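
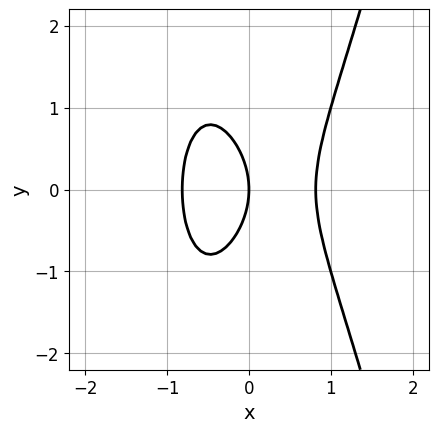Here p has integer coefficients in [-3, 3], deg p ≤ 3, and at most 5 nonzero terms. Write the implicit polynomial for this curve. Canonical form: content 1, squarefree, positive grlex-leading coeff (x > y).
3*x^3 - y^2 - 2*x

First, degree: the shape is more complex than any degree-2 curve, so deg p = 3.
Then, symmetries: the y ↦ −y reflection is a symmetry, so y appears only in even powers.
Next, checking where it meets the axes: it meets the y-axis at y = 0 (among the integer gridlines); it crosses the x-axis at the gridline x = 0.
Finally, together with the visible shape, these determine p as stated.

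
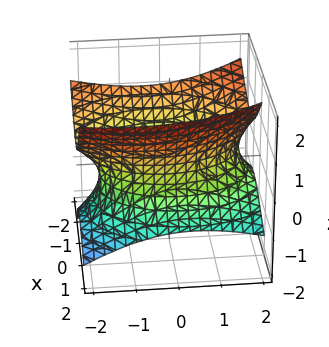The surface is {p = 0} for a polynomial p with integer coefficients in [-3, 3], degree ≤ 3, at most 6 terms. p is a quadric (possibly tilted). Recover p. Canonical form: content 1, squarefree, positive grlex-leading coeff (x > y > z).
(a) The degree is 2 — no degree-1 surface has this shape.
(b) Checking where it meets the axes: the surface avoids every integer z-axis point in the box.
(c) Matching integer coefficients to the picture gives p.

2*x^2 + 2*x*z + y^2 + y*z - 3*z^2 - 3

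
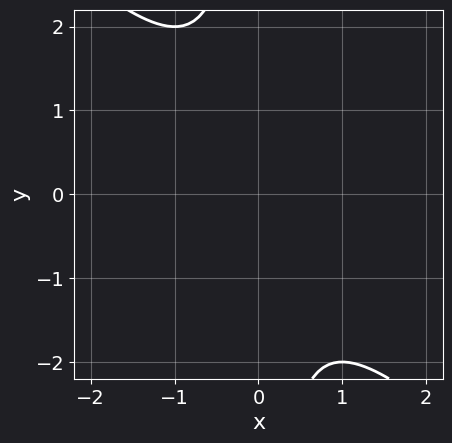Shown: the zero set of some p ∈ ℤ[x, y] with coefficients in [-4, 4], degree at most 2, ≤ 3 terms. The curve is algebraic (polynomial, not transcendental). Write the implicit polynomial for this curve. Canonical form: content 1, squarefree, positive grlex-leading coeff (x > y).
x^2 + x*y + 1

(a) deg p = 2. No degree-1 curve has this shape.
(b) From the visible intercepts: it misses every integer gridline on the x-axis; it misses every integer gridline on the y-axis.
(c) Fitting integer coefficients to these (and the overall shape) gives p.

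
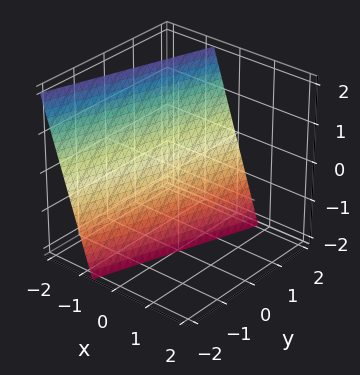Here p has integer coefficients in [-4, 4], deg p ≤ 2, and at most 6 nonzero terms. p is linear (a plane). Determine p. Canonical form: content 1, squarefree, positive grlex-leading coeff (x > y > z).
First, degree: every cross-section is a straight line — this is a plane, so deg p = 1.
Next, against the integer gridlines: it meets the y-axis at y = 2 (among the integer gridlines); it meets the z-axis at z = -2 (among the integer gridlines).
Finally, these observations pin down the coefficients.

3*x - y + z + 2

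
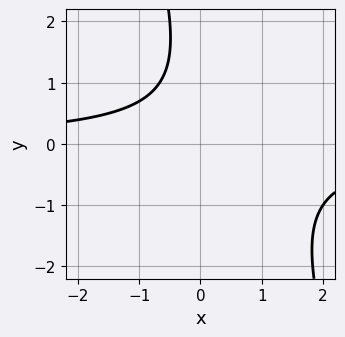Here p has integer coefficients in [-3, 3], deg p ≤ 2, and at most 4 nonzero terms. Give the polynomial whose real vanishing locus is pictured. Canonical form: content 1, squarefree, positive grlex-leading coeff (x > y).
3*x*y + y^2 - 2*y + 3

(a) deg p = 2. The shape is more complex than any degree-1 curve.
(b) From the visible intercepts: the curve avoids every integer x-axis point in the box; no y-intercept at any integer in the box.
(c) Fitting integer coefficients to these (and the overall shape) gives p.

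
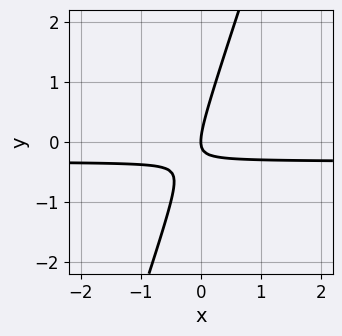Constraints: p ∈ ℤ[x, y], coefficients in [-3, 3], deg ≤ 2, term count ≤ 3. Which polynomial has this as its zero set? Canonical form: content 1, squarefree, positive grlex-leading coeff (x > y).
(a) Degree: the shape is more complex than any degree-1 curve, so deg p = 2.
(b) Against the integer gridlines: it crosses the x-axis at the gridline x = 0; it meets the y-axis at y = 0 (among the integer gridlines).
(c) Solving for integer coefficients yields p as stated.

3*x*y - y^2 + x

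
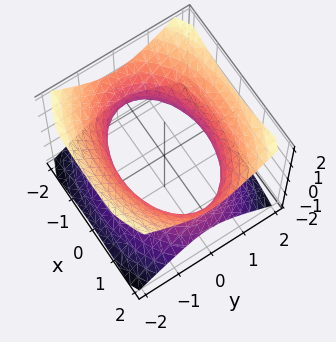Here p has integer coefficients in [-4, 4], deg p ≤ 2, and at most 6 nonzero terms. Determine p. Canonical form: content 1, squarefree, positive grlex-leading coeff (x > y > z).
(a) The degree is 2 — an hourglass — one-sheet hyperboloid; a quadric.
(b) Symmetries: the y ↦ −y reflection is a symmetry, so y appears only in even powers; it's symmetric under z → −z, forcing even powers of z; it's symmetric under x → −x, forcing even powers of x.
(c) Observable constraints: the surface avoids every integer z-axis point in the box.
(d) Putting this together gives p.

x^2 + 2*y^2 - 2*z^2 - 3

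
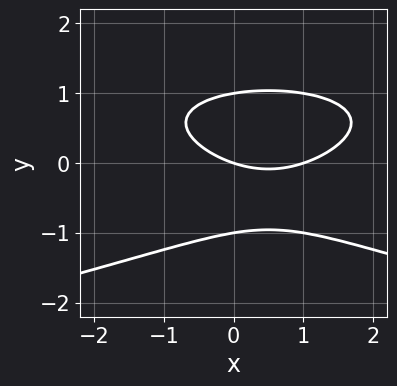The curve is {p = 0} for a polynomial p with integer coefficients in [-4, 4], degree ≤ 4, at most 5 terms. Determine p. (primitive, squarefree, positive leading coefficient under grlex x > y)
3*y^3 + x^2 - x - 3*y

1. deg p = 3.
2. From the visible intercepts: among the integer gridlines, it crosses the y-axis at y ∈ {-1, 0, 1}; among the integer gridlines, it crosses the x-axis at x ∈ {0, 1}.
3. The integer polynomial consistent with all of this is the stated p.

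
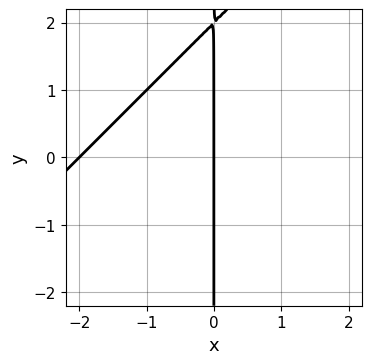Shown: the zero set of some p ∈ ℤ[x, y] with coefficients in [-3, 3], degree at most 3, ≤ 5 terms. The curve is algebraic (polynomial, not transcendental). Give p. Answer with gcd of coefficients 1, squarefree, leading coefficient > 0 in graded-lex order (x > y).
x^2 - x*y + 2*x

(a) The degree is 2 — a generic line meets the curve in up to 2 points.
(b) Checking where it meets the axes: the visible y-axis segment lies entirely on the curve; the x-axis gridline crossings are at x ∈ {-2, 0}.
(c) Together with the visible shape, these determine p as stated.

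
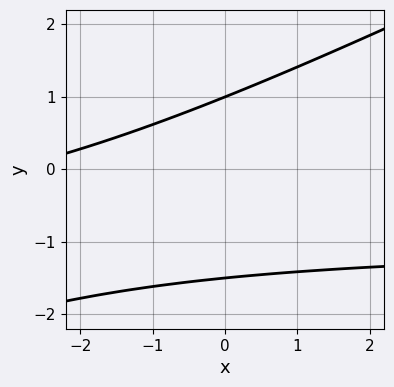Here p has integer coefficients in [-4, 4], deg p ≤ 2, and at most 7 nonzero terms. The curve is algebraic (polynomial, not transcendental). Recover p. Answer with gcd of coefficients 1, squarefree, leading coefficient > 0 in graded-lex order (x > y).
First, degree: a generic line meets the curve in up to 2 points, so deg p = 2.
Then, reading off the gridlines: one y-axis crossing is at y = 1; no x-intercept at any integer in the box.
Finally, fitting integer coefficients to these (and the overall shape) gives p.

x*y - 2*y^2 + x - y + 3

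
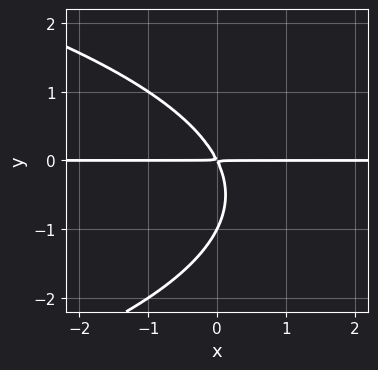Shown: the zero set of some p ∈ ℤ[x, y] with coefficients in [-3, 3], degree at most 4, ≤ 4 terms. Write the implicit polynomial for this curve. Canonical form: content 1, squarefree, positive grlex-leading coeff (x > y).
y^3 + 2*x*y + y^2

First, deg p = 3. No degree-2 curve has this shape.
Next, from the visible intercepts: the visible x-axis segment lies entirely on the curve; it meets the y-axis at y = -1 (among the integer gridlines).
Finally, putting this together gives p.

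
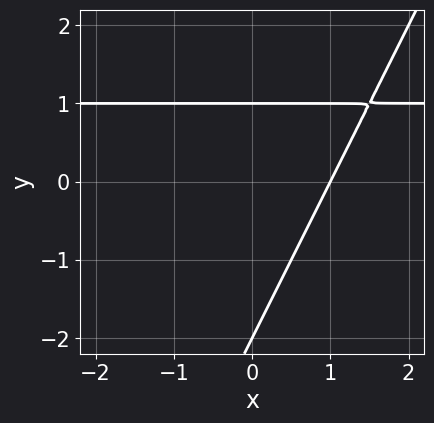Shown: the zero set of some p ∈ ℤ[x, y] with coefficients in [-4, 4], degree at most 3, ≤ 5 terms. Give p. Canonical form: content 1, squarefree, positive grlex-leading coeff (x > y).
2*x*y - y^2 - 2*x - y + 2

(a) The degree is 2 — the shape is more complex than any degree-1 curve.
(b) Observable constraints: the y-axis gridline crossings are at y ∈ {-2, 1}; one x-axis crossing is at x = 1.
(c) These observations pin down the coefficients.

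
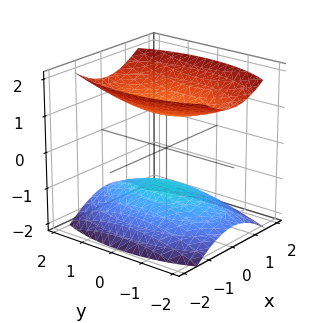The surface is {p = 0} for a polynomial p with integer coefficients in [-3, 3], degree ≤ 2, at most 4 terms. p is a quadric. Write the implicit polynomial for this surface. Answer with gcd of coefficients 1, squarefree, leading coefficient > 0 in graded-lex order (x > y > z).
1. The picture has 2 separate pieces. Treating them together as one polynomial.
2. deg p = 2. Two separate bowl-shaped sheets opening away from each other; a quadric.
3. Symmetries: mirror symmetry y ↦ −y ⇒ only even powers of y; the x ↦ −x reflection is a symmetry, so x appears only in even powers; mirror symmetry z ↦ −z ⇒ only even powers of z.
4. From the visible intercepts: it misses every integer gridline on the x-axis; the z-axis gridline crossings are at z ∈ {-1, 1}; the surface avoids every integer y-axis point in the box.
5. Fitting integer coefficients to these (and the overall shape) gives p.

3*x^2 + y^2 - 3*z^2 + 3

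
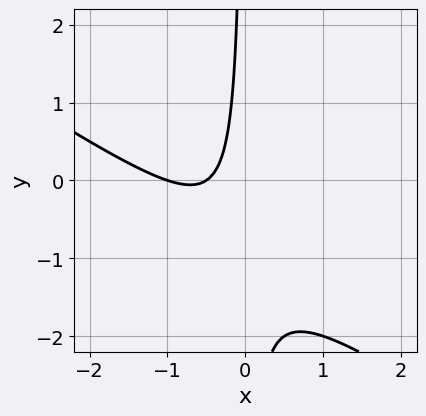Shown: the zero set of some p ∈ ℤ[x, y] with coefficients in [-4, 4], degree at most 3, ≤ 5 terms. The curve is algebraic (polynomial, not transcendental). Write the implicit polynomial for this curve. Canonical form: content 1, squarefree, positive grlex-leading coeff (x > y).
2*x^2 + 3*x*y + 3*x + 1

(a) The degree is 2 — no degree-1 curve has this shape.
(b) Observable constraints: no y-intercept at any integer in the box; it meets the x-axis at x = -1 (among the integer gridlines).
(c) The integer polynomial consistent with all of this is the stated p.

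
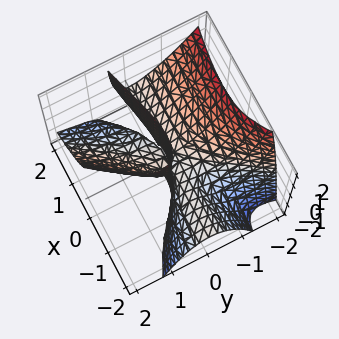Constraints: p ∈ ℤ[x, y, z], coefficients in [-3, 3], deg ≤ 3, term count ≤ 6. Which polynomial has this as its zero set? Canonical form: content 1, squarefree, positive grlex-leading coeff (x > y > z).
deg p = 3. The shape is more complex than any degree-2 surface.
Against the integer gridlines: the visible z-axis segment lies entirely on the surface; one y-axis crossing is at y = 0; the visible x-axis segment lies entirely on the surface.
Putting this together gives p.

x^2*z - 3*x*y^2 - 2*x*y*z + 2*y^3 - 3*y*z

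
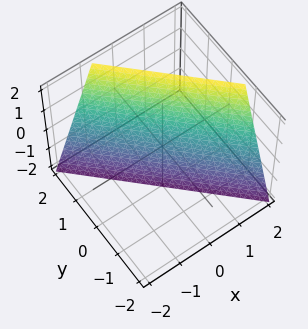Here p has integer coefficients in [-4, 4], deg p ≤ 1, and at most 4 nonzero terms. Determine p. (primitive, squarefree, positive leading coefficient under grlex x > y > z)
1. Degree: every cross-section is a straight line — this is a plane, so deg p = 1.
2. Checking where it meets the axes: one z-axis crossing is at z = -2.
3. Matching integer coefficients to the picture gives p.

3*x + 3*y - z - 2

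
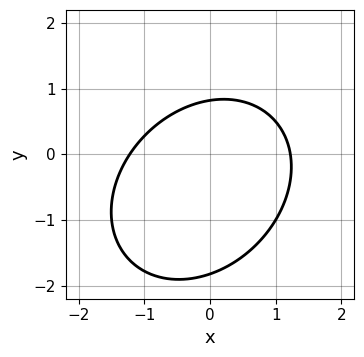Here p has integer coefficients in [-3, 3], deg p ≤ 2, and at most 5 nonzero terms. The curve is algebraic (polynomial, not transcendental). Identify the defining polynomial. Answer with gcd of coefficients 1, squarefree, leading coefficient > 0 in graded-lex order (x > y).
1. deg p = 2. A generic line meets the curve in up to 2 points.
2. Solving for integer coefficients yields p as stated.

2*x^2 - x*y + 2*y^2 + 2*y - 3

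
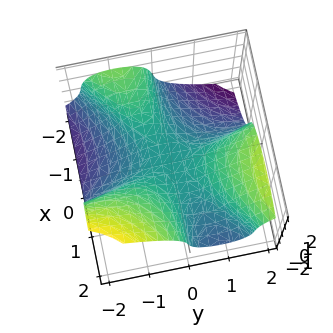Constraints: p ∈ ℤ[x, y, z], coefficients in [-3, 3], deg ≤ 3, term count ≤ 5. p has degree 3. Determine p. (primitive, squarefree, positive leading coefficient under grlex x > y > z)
deg p = 3. A generic line meets the surface in up to 3 points.
Checking where it meets the axes: it meets the z-axis at z = 0 (among the integer gridlines); it crosses the y-axis at the gridline y = 0; the visible x-axis segment lies entirely on the surface.
These observations pin down the coefficients.

3*x^2*y - 3*x*y^2 - y^3 + 3*z^3 + 2*z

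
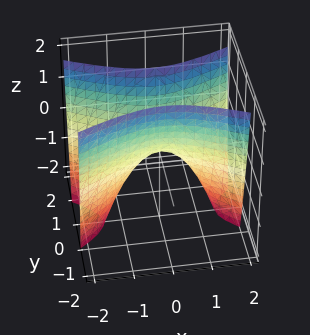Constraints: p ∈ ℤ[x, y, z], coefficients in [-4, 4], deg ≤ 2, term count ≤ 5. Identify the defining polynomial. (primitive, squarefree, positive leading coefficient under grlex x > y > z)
(a) deg p = 2. A saddle surface; a quadric.
(b) Symmetries: mirror symmetry y ↦ −y ⇒ only even powers of y; the x ↦ −x reflection is a symmetry, so x appears only in even powers.
(c) Observable constraints: it meets the y-axis at y = 0 (among the integer gridlines); it meets the x-axis at x = 0 (among the integer gridlines); one z-axis crossing is at z = 0.
(d) These observations pin down the coefficients.

x^2 - 3*y^2 + z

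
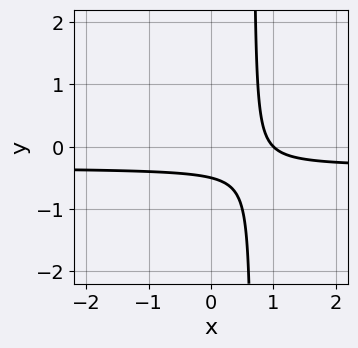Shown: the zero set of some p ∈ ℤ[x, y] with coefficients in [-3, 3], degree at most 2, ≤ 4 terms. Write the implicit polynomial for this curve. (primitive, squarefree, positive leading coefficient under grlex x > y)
3*x*y + x - 2*y - 1

1. The degree is 2 — the shape is more complex than any degree-1 curve.
2. From the visible intercepts: it meets the x-axis at x = 1 (among the integer gridlines).
3. The integer polynomial consistent with all of this is the stated p.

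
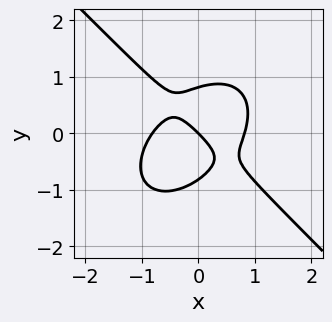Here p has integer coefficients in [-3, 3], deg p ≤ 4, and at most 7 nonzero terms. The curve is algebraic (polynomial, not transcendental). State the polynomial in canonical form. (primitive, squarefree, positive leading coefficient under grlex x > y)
(a) The degree is 3 — no degree-2 curve has this shape.
(b) Against the integer gridlines: it meets the y-axis at y = 0 (among the integer gridlines); it crosses the x-axis at the gridline x = 0.
(c) Matching integer coefficients to the picture gives p.

3*x^3 + 3*y^3 + x*y - 2*x - 2*y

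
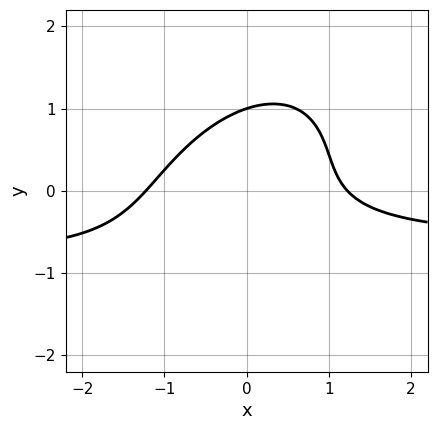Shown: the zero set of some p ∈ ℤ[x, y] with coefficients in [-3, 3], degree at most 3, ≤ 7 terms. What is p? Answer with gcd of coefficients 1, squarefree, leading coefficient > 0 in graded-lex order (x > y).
3*x^2*y - 3*x*y^2 + 3*y^3 + 2*x^2 - 3

1. deg p = 3.
2. Reading off the gridlines: one y-axis crossing is at y = 1.
3. These observations pin down the coefficients.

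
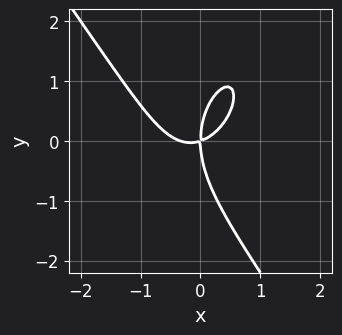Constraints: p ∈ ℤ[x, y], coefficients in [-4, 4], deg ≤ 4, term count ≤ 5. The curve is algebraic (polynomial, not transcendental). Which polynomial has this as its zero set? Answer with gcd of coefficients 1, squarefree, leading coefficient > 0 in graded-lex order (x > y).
3*x^3 + y^3 + x^2 - 3*x*y

(a) Degree: a generic line meets the curve in up to 3 points, so deg p = 3.
(b) From the axis intercepts and sections: one x-axis crossing is at x = 0; it meets the y-axis at y = 0 (among the integer gridlines).
(c) Fitting integer coefficients to these (and the overall shape) gives p.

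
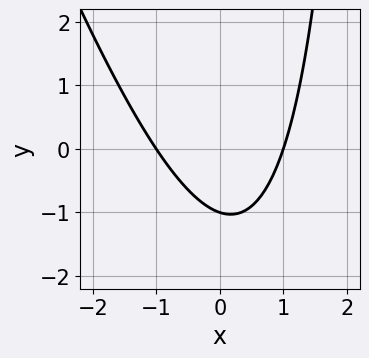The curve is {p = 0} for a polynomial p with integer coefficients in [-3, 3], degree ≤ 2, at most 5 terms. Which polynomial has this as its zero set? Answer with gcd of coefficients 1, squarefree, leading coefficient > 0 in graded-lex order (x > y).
First, degree: a generic line meets the curve in up to 2 points, so deg p = 2.
Then, observable constraints: one y-axis crossing is at y = -1; the x-axis gridline crossings are at x ∈ {-1, 1}.
Finally, together with the visible shape, these determine p as stated.

3*x^2 + x*y - 3*y - 3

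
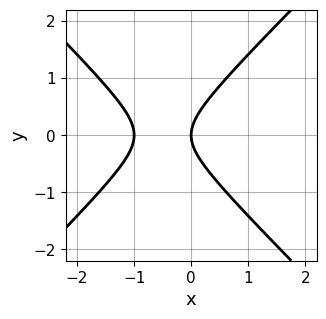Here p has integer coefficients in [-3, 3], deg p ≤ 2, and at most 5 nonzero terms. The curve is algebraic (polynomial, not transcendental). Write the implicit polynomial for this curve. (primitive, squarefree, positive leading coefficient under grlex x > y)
x^2 - y^2 + x

Degree: a generic line meets the curve in up to 2 points, so deg p = 2.
Symmetries: the y ↦ −y reflection is a symmetry, so y appears only in even powers.
Observable constraints: one y-axis crossing is at y = 0; the x-axis gridline crossings are at x ∈ {-1, 0}.
Fitting integer coefficients to these (and the overall shape) gives p.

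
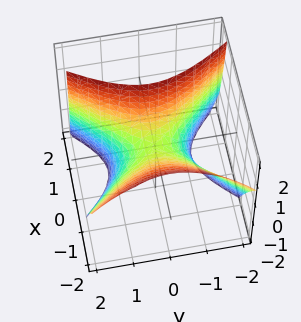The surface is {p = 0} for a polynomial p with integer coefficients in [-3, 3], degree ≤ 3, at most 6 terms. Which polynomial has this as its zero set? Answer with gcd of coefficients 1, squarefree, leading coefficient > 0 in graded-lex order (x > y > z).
3*x^2 + 2*x*z - 2*y^2 - 2*z

Degree: a generic line meets the surface in up to 2 points, so deg p = 2.
From the visible intercepts: it crosses the z-axis at the gridline z = 0; one y-axis crossing is at y = 0; it meets the x-axis at x = 0 (among the integer gridlines).
Assembling these constraints gives the stated polynomial.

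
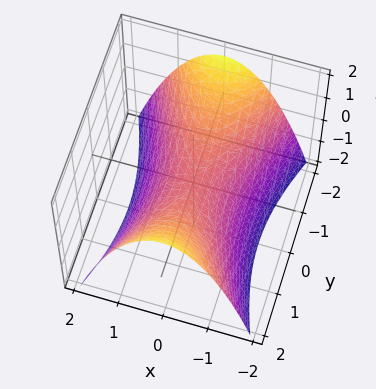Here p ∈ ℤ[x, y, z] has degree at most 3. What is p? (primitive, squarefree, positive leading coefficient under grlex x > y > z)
3*x^2 - y^2 + 3*z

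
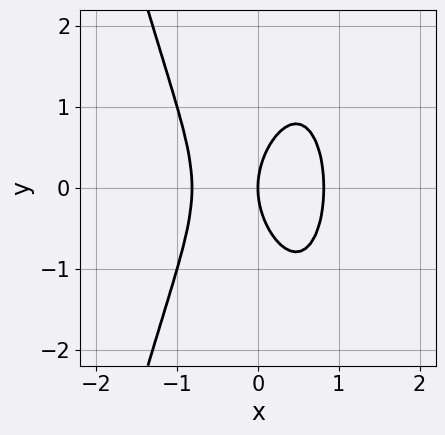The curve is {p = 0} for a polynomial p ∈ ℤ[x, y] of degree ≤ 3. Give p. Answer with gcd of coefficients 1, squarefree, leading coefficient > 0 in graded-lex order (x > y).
3*x^3 + y^2 - 2*x

(a) deg p = 3. The shape is more complex than any degree-2 curve.
(b) Symmetries: mirror symmetry y ↦ −y ⇒ only even powers of y.
(c) From the axis intercepts and sections: one x-axis crossing is at x = 0; it meets the y-axis at y = 0 (among the integer gridlines).
(d) The integer polynomial consistent with all of this is the stated p.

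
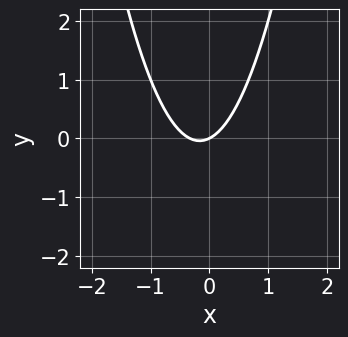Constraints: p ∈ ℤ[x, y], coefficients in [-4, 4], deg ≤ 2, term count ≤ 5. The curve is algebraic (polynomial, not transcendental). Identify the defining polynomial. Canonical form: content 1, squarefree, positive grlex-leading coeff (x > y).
3*x^2 + x - 2*y

(a) deg p = 2. No degree-1 curve has this shape.
(b) From the axis intercepts and sections: one x-axis crossing is at x = 0; one y-axis crossing is at y = 0.
(c) Solving for integer coefficients yields p as stated.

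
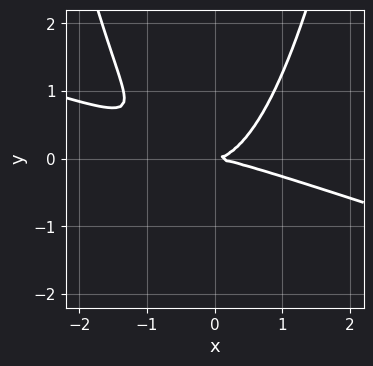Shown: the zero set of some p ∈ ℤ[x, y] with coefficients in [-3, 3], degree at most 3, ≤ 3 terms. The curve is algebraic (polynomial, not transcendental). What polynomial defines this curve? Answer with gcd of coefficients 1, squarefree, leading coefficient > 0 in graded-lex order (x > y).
x^3 + 3*x^2*y - 3*y^2

Degree: a generic line meets the curve in up to 3 points, so deg p = 3.
From the axis intercepts and sections: it meets the y-axis at y = 0 (among the integer gridlines); it meets the x-axis at x = 0 (among the integer gridlines).
Together with the visible shape, these determine p as stated.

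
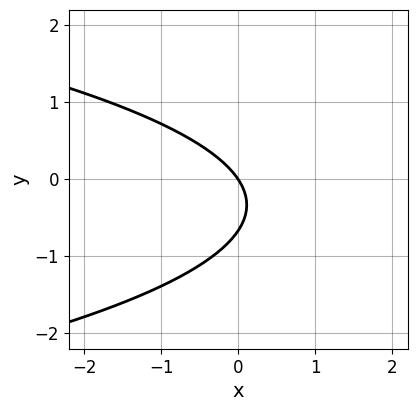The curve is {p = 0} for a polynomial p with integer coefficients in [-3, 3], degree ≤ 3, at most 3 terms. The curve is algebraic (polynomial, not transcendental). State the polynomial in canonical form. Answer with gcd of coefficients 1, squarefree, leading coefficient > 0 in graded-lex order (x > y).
3*y^2 + 3*x + 2*y

1. Degree: no degree-1 curve has this shape, so deg p = 2.
2. Against the integer gridlines: it crosses the y-axis at the gridline y = 0; it meets the x-axis at x = 0 (among the integer gridlines).
3. Putting this together gives p.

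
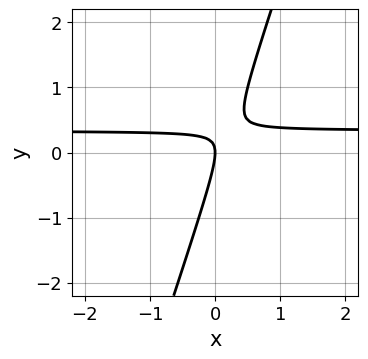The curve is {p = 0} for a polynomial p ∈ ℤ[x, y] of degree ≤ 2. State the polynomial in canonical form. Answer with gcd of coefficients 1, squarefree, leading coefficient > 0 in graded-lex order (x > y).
3*x*y - y^2 - x

First, degree: the shape is more complex than any degree-1 curve, so deg p = 2.
Next, from the axis intercepts and sections: one y-axis crossing is at y = 0; one x-axis crossing is at x = 0.
Finally, fitting integer coefficients to these (and the overall shape) gives p.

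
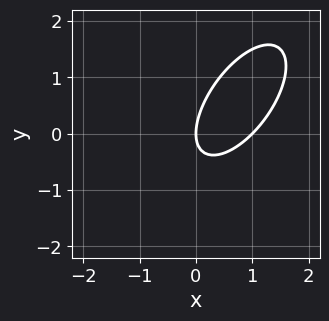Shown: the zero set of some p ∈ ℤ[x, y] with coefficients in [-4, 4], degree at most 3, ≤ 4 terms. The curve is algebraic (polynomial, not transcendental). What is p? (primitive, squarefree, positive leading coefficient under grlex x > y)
(a) Degree: a generic line meets the curve in up to 2 points, so deg p = 2.
(b) Checking where it meets the axes: among the integer gridlines, it crosses the x-axis at x ∈ {0, 1}; it crosses the y-axis at the gridline y = 0.
(c) Together with the visible shape, these determine p as stated.

3*x^2 - 3*x*y + 2*y^2 - 3*x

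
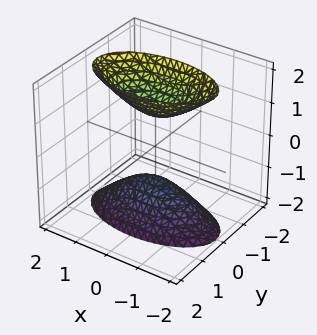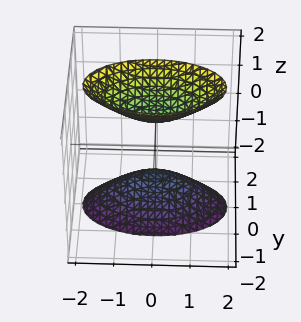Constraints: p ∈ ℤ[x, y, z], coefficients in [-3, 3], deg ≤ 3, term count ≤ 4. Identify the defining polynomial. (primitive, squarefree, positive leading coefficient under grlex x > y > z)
x^2 + 3*y^2 - z^2 + 1

I count 2 distinct pieces. They look like related sheets of one shape, so recover p as a whole.
deg p = 2. Two sheets facing apart; a quadric.
Symmetries: mirror symmetry x ↦ −x ⇒ only even powers of x; it's symmetric under y → −y, forcing even powers of y; it's symmetric under z → −z, forcing even powers of z.
From the axis intercepts and sections: no x-intercept at any integer in the box; it misses every integer gridline on the y-axis; the z-axis gridline crossings are at z ∈ {-1, 1}.
Assembling these constraints gives the stated polynomial.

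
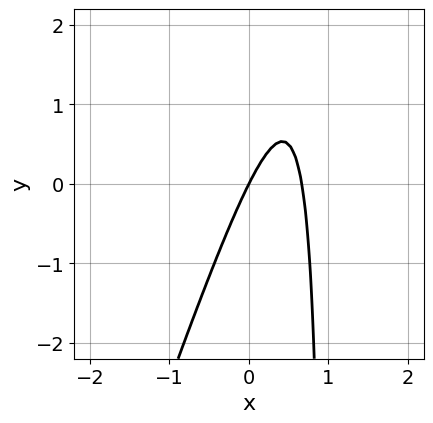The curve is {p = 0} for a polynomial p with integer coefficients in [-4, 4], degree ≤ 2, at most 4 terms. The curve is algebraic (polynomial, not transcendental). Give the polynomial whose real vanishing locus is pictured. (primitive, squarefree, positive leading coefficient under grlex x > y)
3*x^2 - x*y - 2*x + y

deg p = 2.
Against the integer gridlines: it crosses the y-axis at the gridline y = 0; it crosses the x-axis at the gridline x = 0.
These observations pin down the coefficients.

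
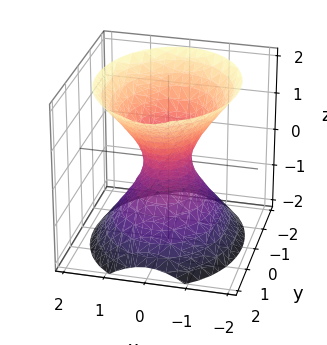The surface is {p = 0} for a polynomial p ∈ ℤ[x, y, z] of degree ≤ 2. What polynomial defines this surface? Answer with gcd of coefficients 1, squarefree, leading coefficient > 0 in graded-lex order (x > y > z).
First, deg p = 2. One connected sheet with a waist; a quadric.
Next, symmetries: mirror symmetry z ↦ −z ⇒ only even powers of z; it's symmetric under x → −x, forcing even powers of x; mirror symmetry y ↦ −y ⇒ only even powers of y.
Next, checking where it meets the axes: no z-intercept at any integer in the box.
Finally, together with the visible shape, these determine p as stated.

3*x^2 + 2*y^2 - 2*z^2 - 1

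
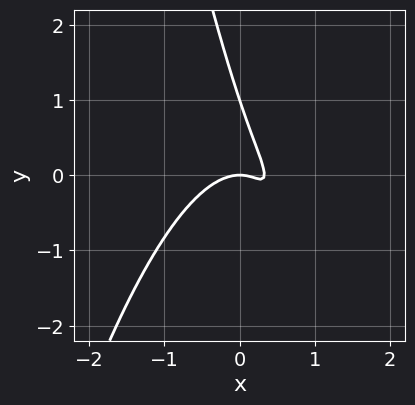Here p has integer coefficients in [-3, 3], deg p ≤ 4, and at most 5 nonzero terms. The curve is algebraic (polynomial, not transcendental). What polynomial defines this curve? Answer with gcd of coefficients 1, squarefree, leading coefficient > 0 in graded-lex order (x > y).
1. The degree is 3 — the shape is more complex than any degree-2 curve.
2. Reading off the gridlines: it crosses the x-axis at the gridline x = 0; the y-axis gridline crossings are at y ∈ {0, 1}.
3. Putting this together gives p.

3*x^3 - x^2 + 3*x*y + y^2 - y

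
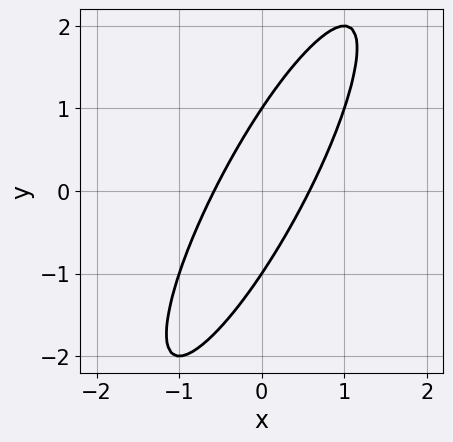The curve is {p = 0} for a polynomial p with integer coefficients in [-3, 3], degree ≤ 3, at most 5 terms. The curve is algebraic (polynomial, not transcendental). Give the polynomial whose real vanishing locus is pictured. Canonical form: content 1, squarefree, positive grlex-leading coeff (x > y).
First, the degree is 2 — no degree-1 curve has this shape.
Next, against the integer gridlines: among the integer gridlines, it crosses the y-axis at y ∈ {-1, 1}.
Finally, matching integer coefficients to the picture gives p.

3*x^2 - 3*x*y + y^2 - 1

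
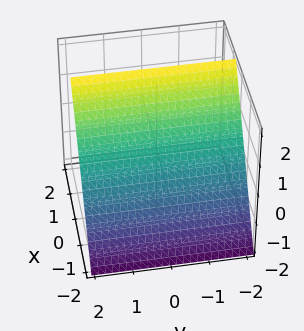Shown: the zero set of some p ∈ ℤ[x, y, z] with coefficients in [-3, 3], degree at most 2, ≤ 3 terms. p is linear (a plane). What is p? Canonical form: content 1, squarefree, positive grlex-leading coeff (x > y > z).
3*x - 2*z + 2

1. deg p = 1. The surface is flat (a plane).
2. From the visible intercepts: no y-intercept at any integer in the box; it meets the z-axis at z = 1 (among the integer gridlines).
3. Assembling these constraints gives the stated polynomial.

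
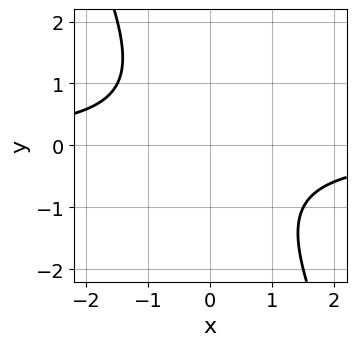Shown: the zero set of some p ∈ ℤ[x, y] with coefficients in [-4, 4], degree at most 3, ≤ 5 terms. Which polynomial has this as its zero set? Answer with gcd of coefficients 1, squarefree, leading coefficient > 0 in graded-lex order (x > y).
First, the degree is 2 — a generic line meets the curve in up to 2 points.
Then, observable constraints: no y-intercept at any integer in the box; the curve avoids every integer x-axis point in the box.
Finally, assembling these constraints gives the stated polynomial.

2*x*y + y^2 + 2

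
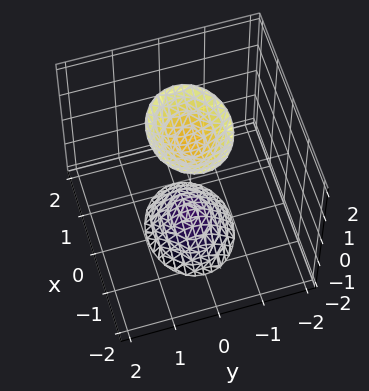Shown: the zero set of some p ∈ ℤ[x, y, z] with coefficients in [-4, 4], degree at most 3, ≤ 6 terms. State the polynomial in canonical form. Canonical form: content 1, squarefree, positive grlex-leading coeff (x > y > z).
2*x^2 + 3*y^2 - z^2 + 2

First, I count 2 distinct pieces. Treating them together as one polynomial.
Then, degree: two separate bowl-shaped sheets opening away from each other; a quadric, so deg p = 2.
Next, symmetries: the x ↦ −x reflection is a symmetry, so x appears only in even powers; it's symmetric under y → −y, forcing even powers of y; mirror symmetry z ↦ −z ⇒ only even powers of z.
Next, reading off the gridlines: it misses every integer gridline on the x-axis; the surface avoids every integer y-axis point in the box.
Finally, the integer polynomial consistent with all of this is the stated p.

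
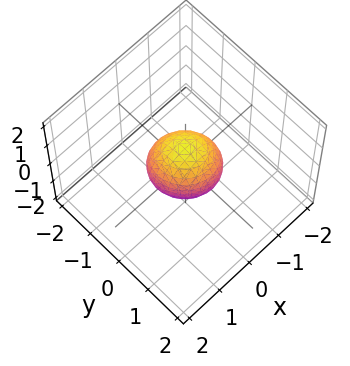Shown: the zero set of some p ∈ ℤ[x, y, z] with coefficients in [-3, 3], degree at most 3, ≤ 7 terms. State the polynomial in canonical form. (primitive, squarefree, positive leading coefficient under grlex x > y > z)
1. The degree is 2 — no degree-1 surface has this shape.
2. Reading off the gridlines: the z-axis gridline crossings are at z ∈ {-1, 1}.
3. These observations pin down the coefficients.

3*x^2 + x*y + 3*y^2 + 2*z^2 - 2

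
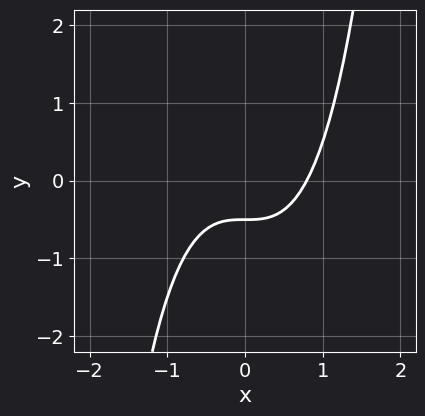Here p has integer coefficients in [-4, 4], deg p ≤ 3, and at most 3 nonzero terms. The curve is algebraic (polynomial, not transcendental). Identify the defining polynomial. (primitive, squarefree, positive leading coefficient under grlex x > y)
2*x^3 - 2*y - 1

deg p = 3. No degree-2 curve has this shape.
Putting this together gives p.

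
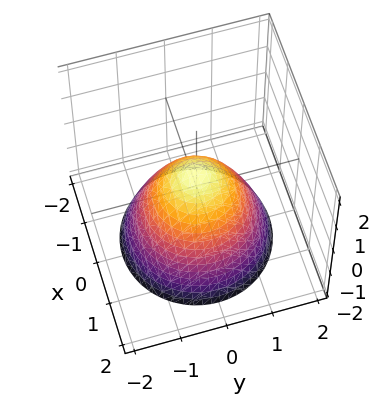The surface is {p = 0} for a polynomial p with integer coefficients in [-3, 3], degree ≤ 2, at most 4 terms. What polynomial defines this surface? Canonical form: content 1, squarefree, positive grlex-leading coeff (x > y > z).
2*x^2 + 2*y^2 + 2*z - 1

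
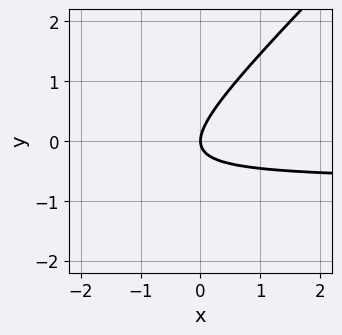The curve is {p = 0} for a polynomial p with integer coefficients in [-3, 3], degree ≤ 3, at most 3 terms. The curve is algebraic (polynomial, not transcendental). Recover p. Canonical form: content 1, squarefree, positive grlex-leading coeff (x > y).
3*x*y - 3*y^2 + 2*x

The degree is 2 — a generic line meets the curve in up to 2 points.
From the axis intercepts and sections: one y-axis crossing is at y = 0; it crosses the x-axis at the gridline x = 0.
These observations pin down the coefficients.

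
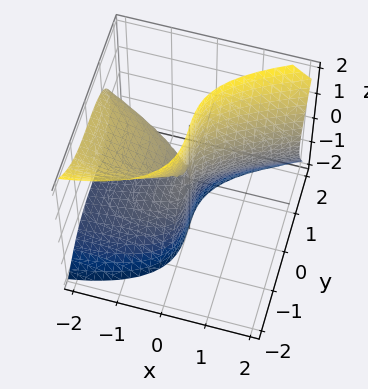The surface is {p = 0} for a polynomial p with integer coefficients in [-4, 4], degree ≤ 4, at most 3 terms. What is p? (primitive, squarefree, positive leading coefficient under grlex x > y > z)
First, deg p = 3. No degree-2 surface has this shape.
Then, reading off the gridlines: the visible z-axis segment lies entirely on the surface; one x-axis crossing is at x = 0; it meets the y-axis at y = 0 (among the integer gridlines).
Finally, the integer polynomial consistent with all of this is the stated p.

3*x*z^2 - 3*y^3 + 2*x^2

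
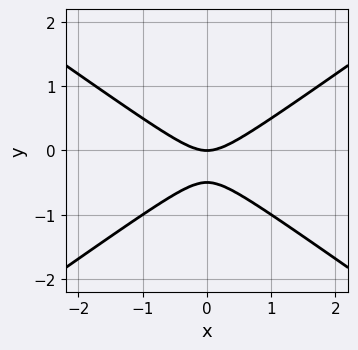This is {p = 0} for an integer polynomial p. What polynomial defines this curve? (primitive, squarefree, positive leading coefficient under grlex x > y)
x^2 - 2*y^2 - y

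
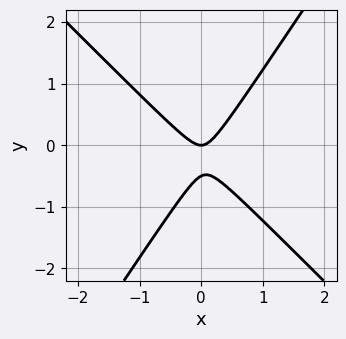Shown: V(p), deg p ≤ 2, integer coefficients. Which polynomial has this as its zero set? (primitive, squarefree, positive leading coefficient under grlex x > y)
3*x^2 + x*y - 2*y^2 - y

The degree is 2 — the shape is more complex than any degree-1 curve.
From the axis intercepts and sections: it crosses the y-axis at the gridline y = 0; it crosses the x-axis at the gridline x = 0.
The integer polynomial consistent with all of this is the stated p.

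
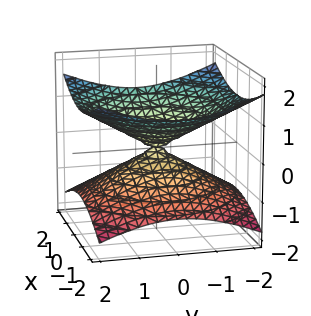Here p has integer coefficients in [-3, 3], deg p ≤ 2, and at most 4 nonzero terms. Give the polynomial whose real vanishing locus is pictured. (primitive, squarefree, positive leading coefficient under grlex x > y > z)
(a) The degree is 2 — a double cone through the origin; a quadric.
(b) Symmetries: mirror symmetry z ↦ −z ⇒ only even powers of z; rotational symmetry about the z-axis ⇒ p depends on x, y only through x² + y².
(c) From the axis intercepts and sections: it meets the y-axis at y = 0 (among the integer gridlines); a circular section at z = -1 has radius between 1 and 2.
(d) Assembling these constraints gives the stated polynomial.

x^2 + y^2 - 3*z^2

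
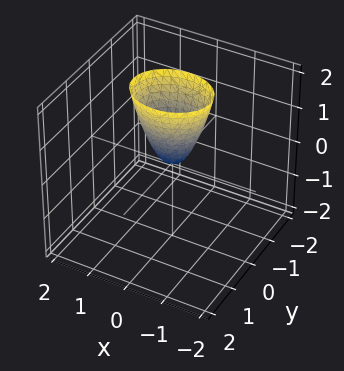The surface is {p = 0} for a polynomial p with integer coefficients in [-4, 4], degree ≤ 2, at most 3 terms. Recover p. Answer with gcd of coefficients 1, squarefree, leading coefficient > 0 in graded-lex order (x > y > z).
2*x^2 + 3*y^2 - z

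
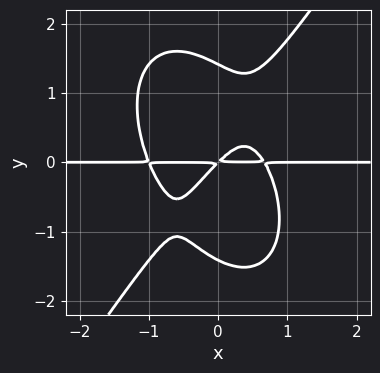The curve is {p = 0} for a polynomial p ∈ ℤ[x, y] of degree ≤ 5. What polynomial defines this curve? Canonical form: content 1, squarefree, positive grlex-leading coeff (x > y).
3*x^3*y - y^4 + x^2*y - 2*x*y + 2*y^2

(a) Degree: no degree-3 curve has this shape, so deg p = 4.
(b) Against the integer gridlines: every point of the x-axis in the box is on the curve.
(c) These observations pin down the coefficients.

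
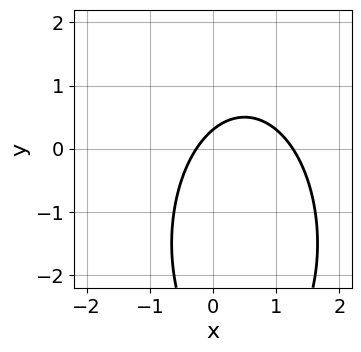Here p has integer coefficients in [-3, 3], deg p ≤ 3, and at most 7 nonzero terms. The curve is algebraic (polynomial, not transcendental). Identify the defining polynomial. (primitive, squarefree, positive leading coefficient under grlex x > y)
3*x^2 + y^2 - 3*x + 3*y - 1

deg p = 2.
The integer polynomial consistent with all of this is the stated p.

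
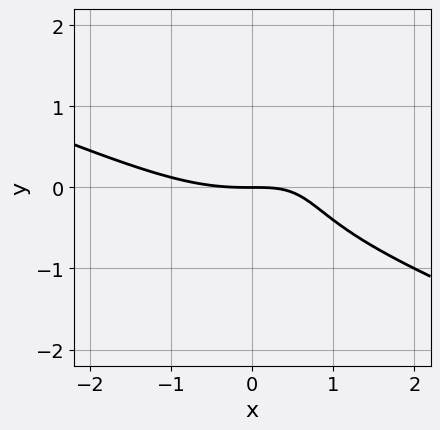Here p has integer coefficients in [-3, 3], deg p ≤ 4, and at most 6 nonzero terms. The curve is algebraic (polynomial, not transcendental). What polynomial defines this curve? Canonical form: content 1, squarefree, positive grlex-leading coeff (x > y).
x^3 + 2*x^2*y + 3*y^3 - 3*x*y + 3*y

First, the degree is 3 — the shape is more complex than any degree-2 curve.
Then, against the integer gridlines: one y-axis crossing is at y = 0; one x-axis crossing is at x = 0.
Finally, the integer polynomial consistent with all of this is the stated p.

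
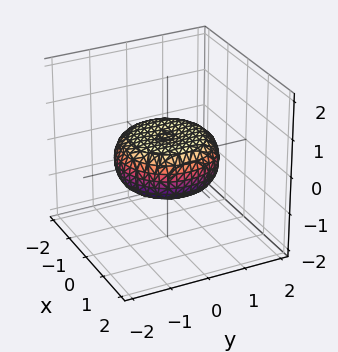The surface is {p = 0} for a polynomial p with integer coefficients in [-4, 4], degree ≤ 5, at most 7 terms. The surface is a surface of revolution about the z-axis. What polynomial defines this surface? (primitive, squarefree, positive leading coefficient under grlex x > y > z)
Degree: no degree-3 surface has this shape, so deg p = 4.
Symmetries: every cross-section ⟂ z is a circle, so x, y appear only via x² + y².
From the visible intercepts: a circular section at z = 0 has radius between 1 and 2.
Fitting integer coefficients to these (and the overall shape) gives p.

x^4 + 2*x^2*y^2 + y^4 - x^2 - y^2 + 3*z^2 - 1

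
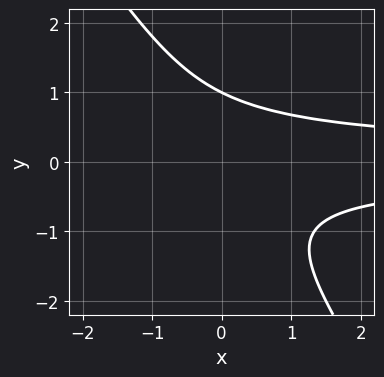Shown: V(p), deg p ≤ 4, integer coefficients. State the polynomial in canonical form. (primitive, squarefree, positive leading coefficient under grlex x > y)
3*x*y^2 + 2*y^3 - 2

First, deg p = 3. The shape is more complex than any degree-2 curve.
Next, reading off the gridlines: it crosses the y-axis at the gridline y = 1; it misses every integer gridline on the x-axis.
Finally, together with the visible shape, these determine p as stated.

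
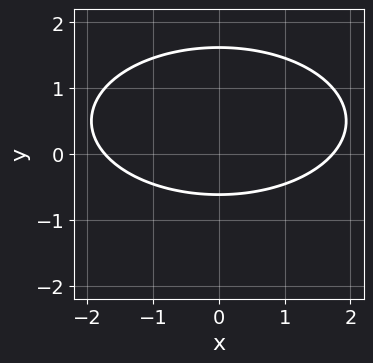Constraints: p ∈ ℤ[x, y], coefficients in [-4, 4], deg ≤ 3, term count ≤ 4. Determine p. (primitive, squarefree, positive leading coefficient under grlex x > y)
x^2 + 3*y^2 - 3*y - 3

(a) The degree is 2 — a generic line meets the curve in up to 2 points.
(b) Symmetries: the x ↦ −x reflection is a symmetry, so x appears only in even powers.
(c) The integer polynomial consistent with all of this is the stated p.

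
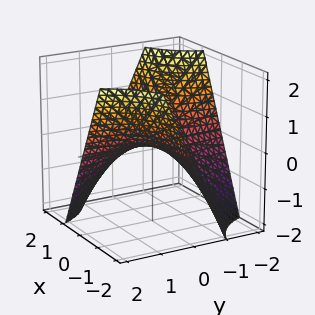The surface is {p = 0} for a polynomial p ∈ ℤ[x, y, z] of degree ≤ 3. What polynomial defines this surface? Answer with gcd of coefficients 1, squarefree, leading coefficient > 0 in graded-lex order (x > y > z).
1. Degree: a hyperbolic paraboloid; a quadric, so deg p = 2.
2. Checking where it meets the axes: the visible y-axis segment lies entirely on the surface; every point of the x-axis in the box is on the surface; it meets the z-axis at z = 0 (among the integer gridlines).
3. The integer polynomial consistent with all of this is the stated p.

x*y + z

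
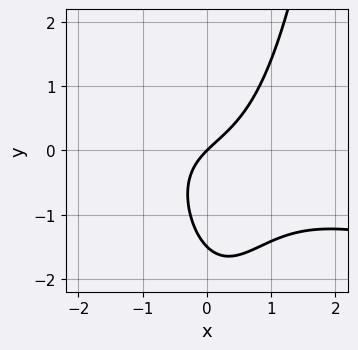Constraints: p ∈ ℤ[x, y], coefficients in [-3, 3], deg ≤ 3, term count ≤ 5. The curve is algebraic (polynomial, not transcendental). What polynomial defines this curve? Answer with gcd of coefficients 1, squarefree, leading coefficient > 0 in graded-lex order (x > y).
The degree is 3 — a generic line meets the curve in up to 3 points.
Against the integer gridlines: one x-axis crossing is at x = 0; it crosses the y-axis at the gridline y = 0.
Together with the visible shape, these determine p as stated.

x^3 + 3*x^2*y - 2*y^2 + 3*x - 3*y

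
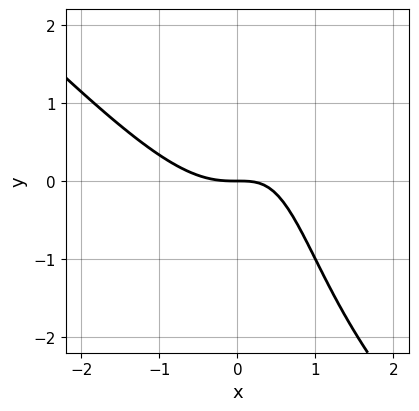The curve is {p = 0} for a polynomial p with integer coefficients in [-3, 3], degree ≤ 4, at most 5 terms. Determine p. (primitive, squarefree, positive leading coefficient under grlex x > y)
x^3 + x^2*y - x*y + y

(a) The degree is 3 — the shape is more complex than any degree-2 curve.
(b) Observable constraints: it meets the x-axis at x = 0 (among the integer gridlines); one y-axis crossing is at y = 0.
(c) Assembling these constraints gives the stated polynomial.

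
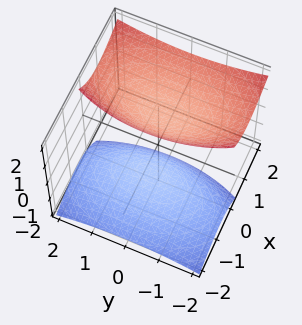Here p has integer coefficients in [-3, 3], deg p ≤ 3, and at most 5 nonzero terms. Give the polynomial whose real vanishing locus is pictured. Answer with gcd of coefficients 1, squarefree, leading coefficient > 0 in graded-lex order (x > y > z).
3*x^2 - 3*x*z + y^2 - 2*z^2 + 2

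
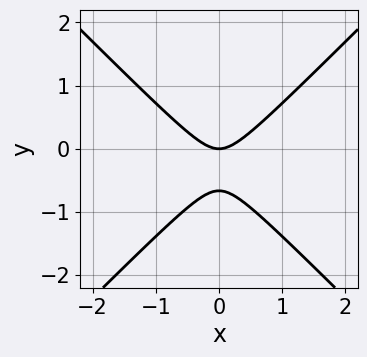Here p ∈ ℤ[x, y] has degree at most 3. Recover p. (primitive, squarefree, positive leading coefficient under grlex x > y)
The degree is 2 — the shape is more complex than any degree-1 curve.
Symmetries: it's symmetric under x → −x, forcing even powers of x.
From the visible intercepts: it crosses the x-axis at the gridline x = 0; it crosses the y-axis at the gridline y = 0.
Fitting integer coefficients to these (and the overall shape) gives p.

3*x^2 - 3*y^2 - 2*y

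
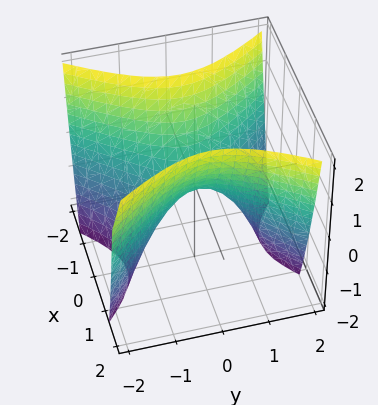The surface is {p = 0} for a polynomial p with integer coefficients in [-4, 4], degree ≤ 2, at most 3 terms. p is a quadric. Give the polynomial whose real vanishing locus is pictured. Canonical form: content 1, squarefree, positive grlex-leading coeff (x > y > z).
1. deg p = 2.
2. Symmetries: it's symmetric under x → −x, forcing even powers of x; it's symmetric under y → −y, forcing even powers of y.
3. Against the integer gridlines: one z-axis crossing is at z = 0; it crosses the y-axis at the gridline y = 0; it meets the x-axis at x = 0 (among the integer gridlines).
4. These observations pin down the coefficients.

3*x^2 - 2*y^2 - 2*z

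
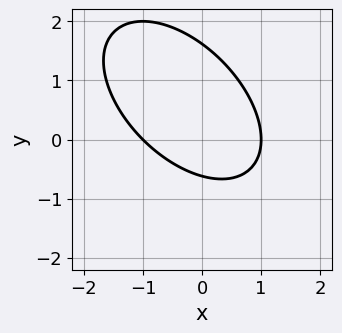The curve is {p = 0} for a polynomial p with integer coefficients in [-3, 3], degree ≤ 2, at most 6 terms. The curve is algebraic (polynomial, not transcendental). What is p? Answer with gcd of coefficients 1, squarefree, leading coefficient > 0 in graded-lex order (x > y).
The degree is 2 — a generic line meets the curve in up to 2 points.
Checking where it meets the axes: the x-axis gridline crossings are at x ∈ {-1, 1}.
Matching integer coefficients to the picture gives p.

x^2 + x*y + y^2 - y - 1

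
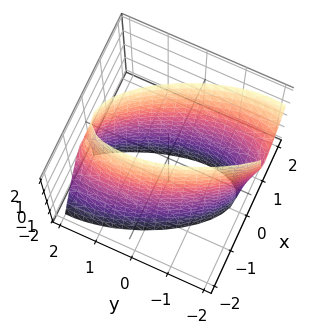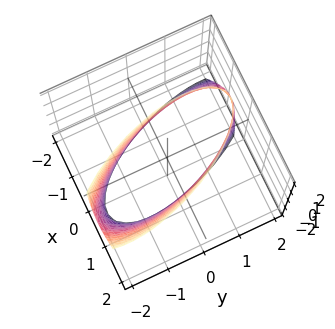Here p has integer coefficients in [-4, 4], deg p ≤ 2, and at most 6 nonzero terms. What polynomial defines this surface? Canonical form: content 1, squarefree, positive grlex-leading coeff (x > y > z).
3*x^2 + 2*x*y - x*z + y^2 - 3

1. Degree: no degree-1 surface has this shape, so deg p = 2.
2. Against the integer gridlines: the surface avoids every integer z-axis point in the box; among the integer gridlines, it crosses the x-axis at x ∈ {-1, 1}.
3. Assembling these constraints gives the stated polynomial.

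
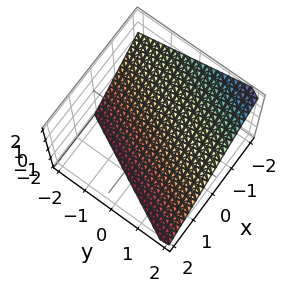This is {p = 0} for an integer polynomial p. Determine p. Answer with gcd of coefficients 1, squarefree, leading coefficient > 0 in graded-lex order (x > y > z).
2*x - y + 2*z + 2

First, deg p = 1. Every cross-section is a straight line — this is a plane.
Then, against the integer gridlines: one z-axis crossing is at z = -1; it crosses the y-axis at the gridline y = 2; it meets the x-axis at x = -1 (among the integer gridlines).
Finally, together with the visible shape, these determine p as stated.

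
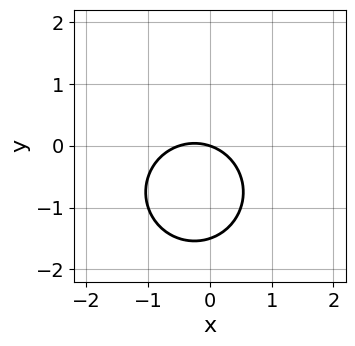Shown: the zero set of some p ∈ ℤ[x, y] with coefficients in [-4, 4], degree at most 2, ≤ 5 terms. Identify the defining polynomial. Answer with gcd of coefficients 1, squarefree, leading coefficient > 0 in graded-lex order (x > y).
(a) deg p = 2. No degree-1 curve has this shape.
(b) Observable constraints: it meets the y-axis at y = 0 (among the integer gridlines); one x-axis crossing is at x = 0.
(c) Putting this together gives p.

2*x^2 + 2*y^2 + x + 3*y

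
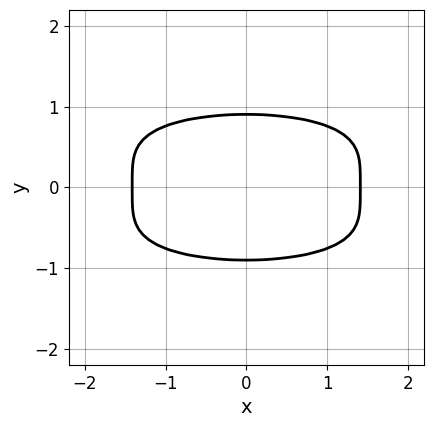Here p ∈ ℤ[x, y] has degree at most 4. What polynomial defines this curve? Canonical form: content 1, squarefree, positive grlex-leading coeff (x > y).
3*y^4 + x^2 - 2

1. The degree is 4 — the shape is more complex than any degree-3 curve.
2. Symmetries: it's symmetric under x → −x, forcing even powers of x; the y ↦ −y reflection is a symmetry, so y appears only in even powers.
3. Fitting integer coefficients to these (and the overall shape) gives p.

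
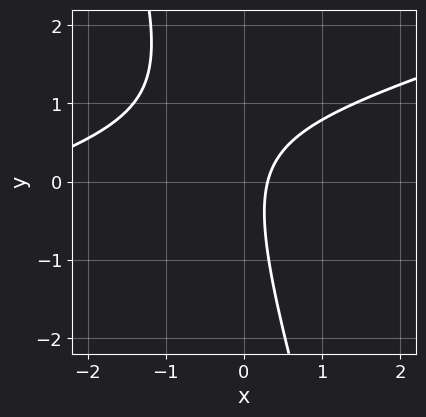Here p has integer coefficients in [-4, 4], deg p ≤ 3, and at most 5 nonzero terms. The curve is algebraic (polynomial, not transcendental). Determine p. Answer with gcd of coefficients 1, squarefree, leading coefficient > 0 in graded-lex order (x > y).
x^2 - 3*x*y - y^2 + 3*x - 1

1. Degree: no degree-1 curve has this shape, so deg p = 2.
2. Observable constraints: the curve avoids every integer y-axis point in the box.
3. The integer polynomial consistent with all of this is the stated p.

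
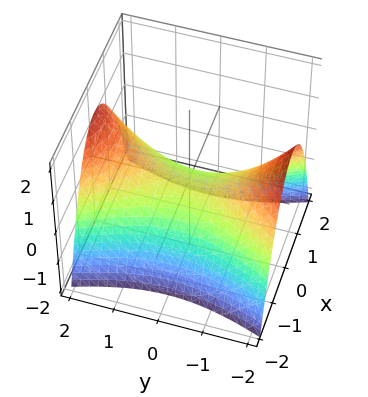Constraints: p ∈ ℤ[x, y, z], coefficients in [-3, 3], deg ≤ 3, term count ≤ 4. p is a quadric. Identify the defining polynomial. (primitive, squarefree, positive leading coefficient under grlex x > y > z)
1. Degree: a saddle surface; a quadric, so deg p = 2.
2. Symmetries: it's symmetric under y → −y, forcing even powers of y; it's symmetric under x → −x, forcing even powers of x.
3. From the visible intercepts: it crosses the y-axis at the gridline y = 0; it crosses the x-axis at the gridline x = 0; one z-axis crossing is at z = 0.
4. The integer polynomial consistent with all of this is the stated p.

3*x^2 - y^2 + 3*z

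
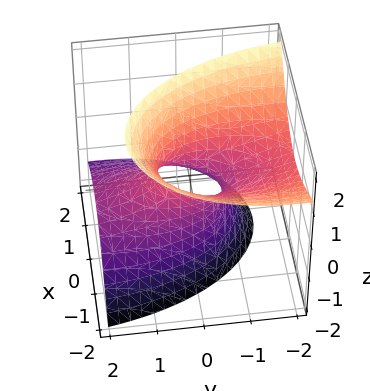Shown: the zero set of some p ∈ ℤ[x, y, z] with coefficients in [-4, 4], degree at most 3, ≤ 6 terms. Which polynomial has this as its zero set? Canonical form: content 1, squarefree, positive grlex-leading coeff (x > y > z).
First, degree: a generic line meets the surface in up to 2 points, so deg p = 2.
Next, from the visible intercepts: it misses every integer gridline on the z-axis; among the integer gridlines, it crosses the y-axis at y ∈ {-1, 1}.
Finally, together with the visible shape, these determine p as stated.

3*x^2 + 2*x*z + y^2 + 3*y*z - 2*z^2 - 1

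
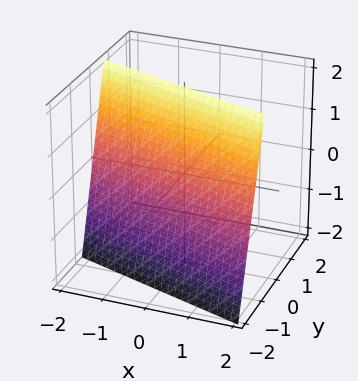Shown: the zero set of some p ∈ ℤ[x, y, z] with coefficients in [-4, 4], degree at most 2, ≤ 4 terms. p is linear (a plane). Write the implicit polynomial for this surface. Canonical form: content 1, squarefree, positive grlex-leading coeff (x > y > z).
x + 3*y - z + 2

deg p = 1.
From the visible intercepts: it crosses the z-axis at the gridline z = 2; one x-axis crossing is at x = -2.
Together with the visible shape, these determine p as stated.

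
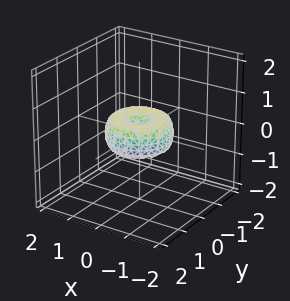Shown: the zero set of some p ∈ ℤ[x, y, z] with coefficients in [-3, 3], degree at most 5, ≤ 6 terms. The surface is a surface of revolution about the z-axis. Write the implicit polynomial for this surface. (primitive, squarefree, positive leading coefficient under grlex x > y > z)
x^4 + 2*x^2*y^2 + y^4 - x^2 - y^2 + z^2

(a) The degree is 4 — a generic line meets the surface in up to 4 points.
(b) Symmetries: rotational symmetry about the z-axis ⇒ p depends on x, y only through x² + y².
(c) Reading off the gridlines: the y-axis gridline crossings are at y ∈ {-1, 0, 1}; a circular section at z = 0 has radius exactly 1; it meets the z-axis at z = 0 (among the integer gridlines); the x-axis gridline crossings are at x ∈ {-1, 0, 1}.
(d) Solving for integer coefficients yields p as stated.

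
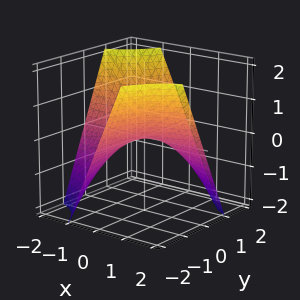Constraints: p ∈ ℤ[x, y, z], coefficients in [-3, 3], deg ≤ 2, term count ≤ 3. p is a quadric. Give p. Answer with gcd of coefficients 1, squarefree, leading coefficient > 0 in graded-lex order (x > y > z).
x*y + z

(a) deg p = 2. A hyperbolic paraboloid; a quadric.
(b) From the visible intercepts: it meets the z-axis at z = 0 (among the integer gridlines); every point of the y-axis in the box is on the surface.
(c) Fitting integer coefficients to these (and the overall shape) gives p. Check: (1, 0, 0) on the x-axis lies on the surface, and p(1, 0, 0) = 0. ✓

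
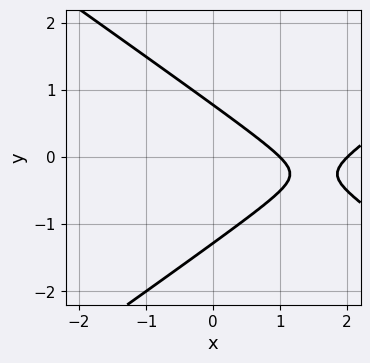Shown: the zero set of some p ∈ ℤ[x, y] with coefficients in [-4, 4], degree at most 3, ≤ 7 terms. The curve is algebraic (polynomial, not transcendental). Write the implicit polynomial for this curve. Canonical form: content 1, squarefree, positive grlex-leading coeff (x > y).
x^2 - 2*y^2 - 3*x - y + 2

(a) The degree is 2 — the shape is more complex than any degree-1 curve.
(b) Reading off the gridlines: among the integer gridlines, it crosses the x-axis at x ∈ {1, 2}.
(c) The integer polynomial consistent with all of this is the stated p.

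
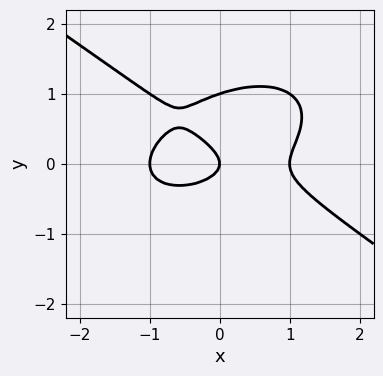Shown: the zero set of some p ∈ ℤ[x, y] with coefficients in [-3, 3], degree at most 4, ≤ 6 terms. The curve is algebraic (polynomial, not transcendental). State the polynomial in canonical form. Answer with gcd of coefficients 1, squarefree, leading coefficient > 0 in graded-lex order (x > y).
x^3 + 3*y^3 - 3*y^2 - x

deg p = 3. No degree-2 curve has this shape.
From the axis intercepts and sections: the x-axis gridline crossings are at x ∈ {-1, 0, 1}; the y-axis gridline crossings are at y ∈ {0, 1}.
Putting this together gives p.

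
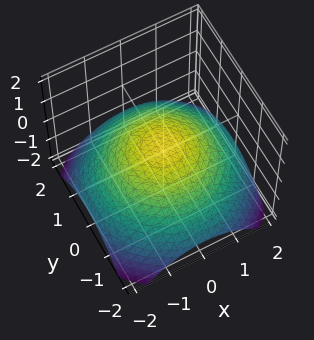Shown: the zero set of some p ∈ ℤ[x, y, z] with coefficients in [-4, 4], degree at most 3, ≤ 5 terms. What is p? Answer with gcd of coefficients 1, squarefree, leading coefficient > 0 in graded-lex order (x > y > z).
1. deg p = 2. No degree-1 surface has this shape.
2. Symmetry: every cross-section ⟂ z is a circle, so x, y appear only via x² + y².
3. From the axis intercepts and sections: among the integer gridlines, it crosses the x-axis at x ∈ {-1, 1}; a circular section at z = 0 has radius exactly 1; the y-axis gridline crossings are at y ∈ {-1, 1}.
4. The integer polynomial consistent with all of this is the stated p.

x^2 + y^2 + 3*z - 1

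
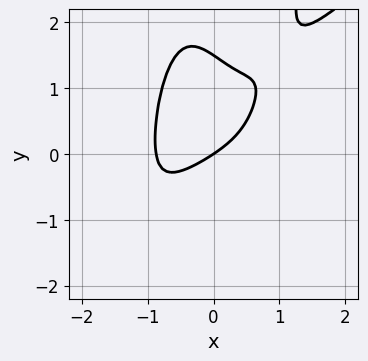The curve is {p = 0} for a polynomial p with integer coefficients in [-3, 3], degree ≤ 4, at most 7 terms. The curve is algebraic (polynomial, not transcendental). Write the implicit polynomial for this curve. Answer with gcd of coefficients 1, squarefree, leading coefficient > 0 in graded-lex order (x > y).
deg p = 4. No degree-3 curve has this shape.
From the axis intercepts and sections: it crosses the y-axis at the gridline y = 0; it crosses the x-axis at the gridline x = 0.
Solving for integer coefficients yields p as stated.

3*x^4 - 3*x^3*y + 2*y^2 + 2*x - 3*y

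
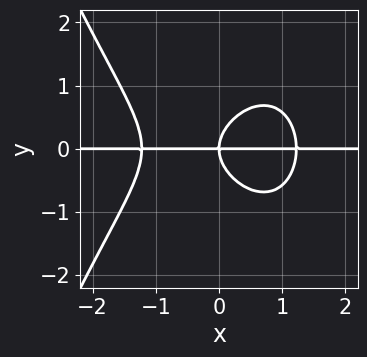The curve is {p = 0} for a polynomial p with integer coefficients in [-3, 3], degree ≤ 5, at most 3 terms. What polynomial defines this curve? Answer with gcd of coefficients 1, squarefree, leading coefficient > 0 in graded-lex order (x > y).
First, degree: a generic line meets the curve in up to 4 points, so deg p = 4.
Then, from the visible intercepts: one y-axis crossing is at y = 0; the visible x-axis segment lies entirely on the curve.
Finally, together with the visible shape, these determine p as stated.

2*x^3*y + 3*y^3 - 3*x*y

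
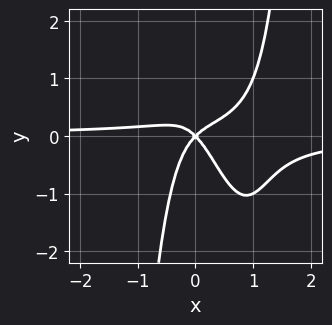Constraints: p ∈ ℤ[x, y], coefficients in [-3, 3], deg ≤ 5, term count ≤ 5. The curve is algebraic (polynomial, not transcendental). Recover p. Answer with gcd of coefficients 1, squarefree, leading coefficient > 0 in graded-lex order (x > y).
First, the degree is 4 — the shape is more complex than any degree-3 curve.
Next, from the visible intercepts: it meets the y-axis at y = 0 (among the integer gridlines); one x-axis crossing is at x = 0.
Finally, these observations pin down the coefficients.

3*x^3*y - 3*x^2*y + x^2 - y^2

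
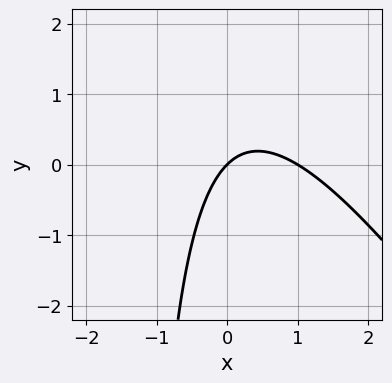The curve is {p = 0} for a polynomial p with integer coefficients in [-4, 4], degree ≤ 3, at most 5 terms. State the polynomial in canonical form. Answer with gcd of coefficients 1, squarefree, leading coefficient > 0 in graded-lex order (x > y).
1. The degree is 2 — no degree-1 curve has this shape.
2. Observable constraints: the x-axis gridline crossings are at x ∈ {0, 1}; it meets the y-axis at y = 0 (among the integer gridlines).
3. Together with the visible shape, these determine p as stated.

3*x^2 + 2*x*y - 3*x + 3*y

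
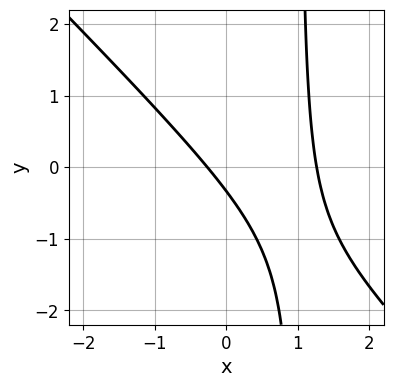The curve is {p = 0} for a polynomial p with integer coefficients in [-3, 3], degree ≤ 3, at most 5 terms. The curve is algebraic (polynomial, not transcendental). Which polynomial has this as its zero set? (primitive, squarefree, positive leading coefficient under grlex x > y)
3*x^2 + 3*x*y - 3*x - 3*y - 1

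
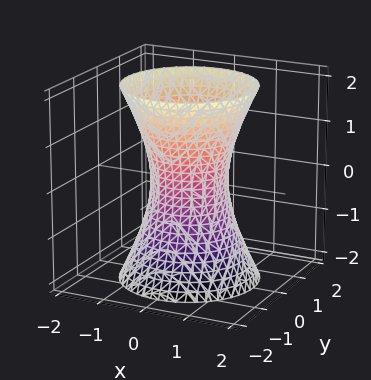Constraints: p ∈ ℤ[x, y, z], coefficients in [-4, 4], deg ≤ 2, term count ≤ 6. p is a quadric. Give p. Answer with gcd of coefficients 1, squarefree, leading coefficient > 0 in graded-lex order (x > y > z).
3*x^2 + 3*y^2 - z^2 - 2

(a) The degree is 2 — an hourglass — one-sheet hyperboloid; a quadric.
(b) By symmetry, the surface is invariant under rotation about z: p = q(x² + y², z); it's symmetric under z → −z, forcing even powers of z.
(c) Against the integer gridlines: the surface avoids every integer z-axis point in the box; a circular section at z = -2 has radius between 1 and 2.
(d) Assembling these constraints gives the stated polynomial.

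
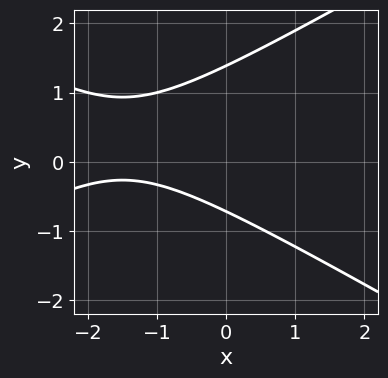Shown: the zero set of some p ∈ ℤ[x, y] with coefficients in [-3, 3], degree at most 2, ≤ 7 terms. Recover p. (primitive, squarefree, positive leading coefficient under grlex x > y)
First, degree: no degree-1 curve has this shape, so deg p = 2.
Then, reading off the gridlines: the curve avoids every integer x-axis point in the box.
Finally, matching integer coefficients to the picture gives p.

x^2 - 3*y^2 + 3*x + 2*y + 3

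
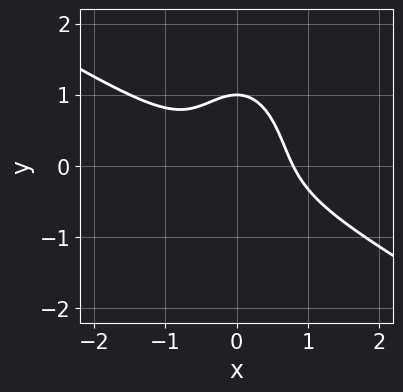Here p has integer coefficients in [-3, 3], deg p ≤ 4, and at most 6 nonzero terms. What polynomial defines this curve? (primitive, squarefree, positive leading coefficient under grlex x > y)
1. The degree is 3 — a generic line meets the curve in up to 3 points.
2. Against the integer gridlines: one y-axis crossing is at y = 1.
3. Solving for integer coefficients yields p as stated.

2*x^3 + 3*x^2*y + y^3 - 1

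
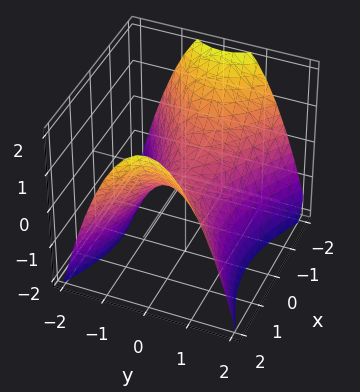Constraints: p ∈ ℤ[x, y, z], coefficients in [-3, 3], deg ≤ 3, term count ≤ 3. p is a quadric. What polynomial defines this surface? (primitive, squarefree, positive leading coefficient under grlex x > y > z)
x^2 - 2*y^2 - 2*z

First, deg p = 2. A saddle surface; a quadric.
Then, symmetries: mirror symmetry x ↦ −x ⇒ only even powers of x; it's symmetric under y → −y, forcing even powers of y.
Next, observable constraints: it meets the x-axis at x = 0 (among the integer gridlines); it meets the y-axis at y = 0 (among the integer gridlines); one z-axis crossing is at z = 0.
Finally, the integer polynomial consistent with all of this is the stated p.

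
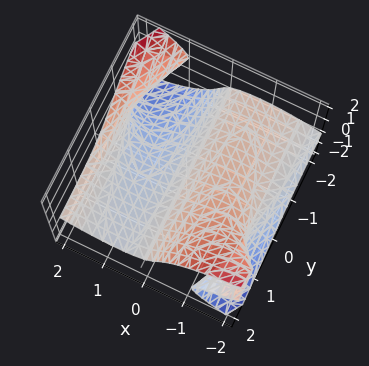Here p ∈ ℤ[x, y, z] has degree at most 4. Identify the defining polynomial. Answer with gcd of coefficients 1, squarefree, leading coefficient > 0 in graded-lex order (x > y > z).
(a) deg p = 3. No degree-2 surface has this shape.
(b) From the axis intercepts and sections: it crosses the z-axis at the gridline z = 0; the visible y-axis segment lies entirely on the surface; it meets the x-axis at x = 0 (among the integer gridlines).
(c) The integer polynomial consistent with all of this is the stated p.

x^3 - 3*x*y*z - 2*z^3 - 3*x - 3*z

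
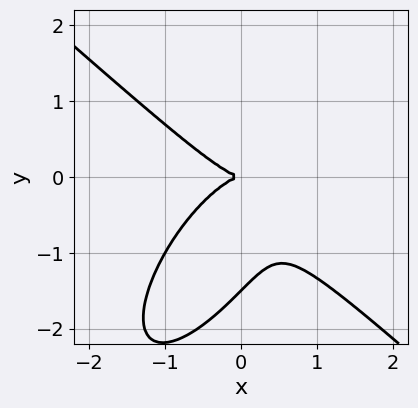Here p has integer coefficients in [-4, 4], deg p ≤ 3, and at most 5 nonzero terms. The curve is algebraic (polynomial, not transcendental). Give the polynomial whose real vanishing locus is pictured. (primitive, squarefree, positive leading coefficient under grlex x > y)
First, degree: no degree-2 curve has this shape, so deg p = 3.
Next, checking where it meets the axes: one x-axis crossing is at x = 0; it crosses the y-axis at the gridline y = 0.
Finally, putting this together gives p.

3*x^3 - 2*x*y^2 + 2*y^3 + 3*y^2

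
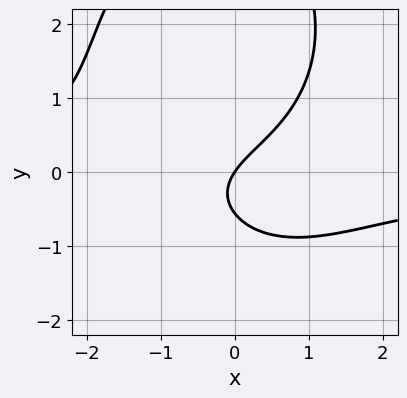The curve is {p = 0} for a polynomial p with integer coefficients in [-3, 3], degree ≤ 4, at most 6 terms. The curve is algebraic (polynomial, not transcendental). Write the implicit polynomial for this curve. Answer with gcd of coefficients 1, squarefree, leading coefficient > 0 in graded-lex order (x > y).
1. deg p = 3. No degree-2 curve has this shape.
2. Observable constraints: it crosses the x-axis at the gridline x = 0; one y-axis crossing is at y = 0.
3. Together with the visible shape, these determine p as stated.

2*x^2*y + y^3 - 3*y^2 + 3*x - 2*y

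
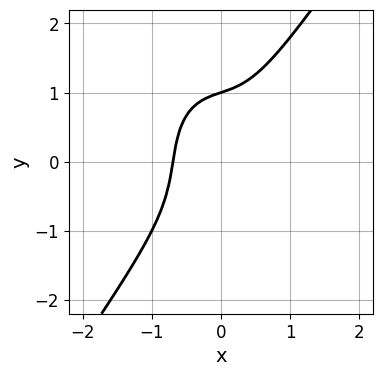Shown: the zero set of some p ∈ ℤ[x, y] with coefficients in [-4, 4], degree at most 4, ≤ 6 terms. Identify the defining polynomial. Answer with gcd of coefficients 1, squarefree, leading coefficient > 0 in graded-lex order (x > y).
1. Degree: the shape is more complex than any degree-2 curve, so deg p = 3.
2. From the visible intercepts: it meets the y-axis at y = 1 (among the integer gridlines).
3. Fitting integer coefficients to these (and the overall shape) gives p.

3*x^3 - y^3 + x*y + 1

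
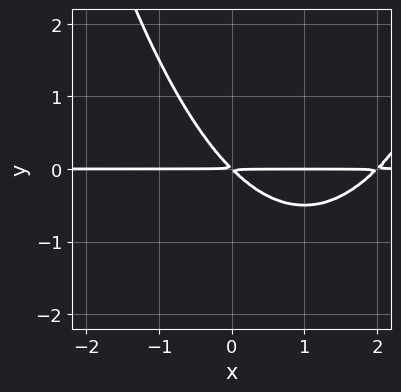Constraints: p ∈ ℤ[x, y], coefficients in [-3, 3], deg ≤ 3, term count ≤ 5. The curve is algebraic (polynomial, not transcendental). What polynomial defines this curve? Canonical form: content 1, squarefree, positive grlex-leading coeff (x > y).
x^2*y - 2*x*y - 2*y^2

First, degree: a generic line meets the curve in up to 3 points, so deg p = 3.
Next, reading off the gridlines: every point of the x-axis in the box is on the curve.
Finally, these observations pin down the coefficients.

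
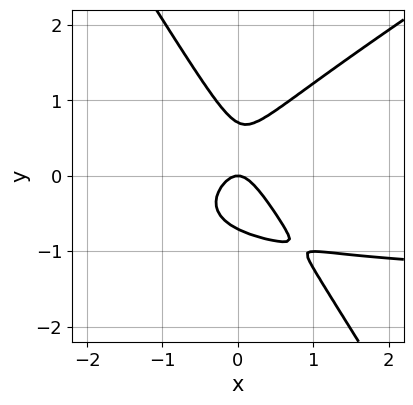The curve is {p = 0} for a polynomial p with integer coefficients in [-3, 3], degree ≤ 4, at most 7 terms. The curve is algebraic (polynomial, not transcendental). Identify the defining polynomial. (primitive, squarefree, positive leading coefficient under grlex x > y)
2*x^2*y - 2*x*y^2 - 2*y^3 + 3*x^2 + y

First, deg p = 3. No degree-2 curve has this shape.
Next, observable constraints: it meets the y-axis at y = 0 (among the integer gridlines); one x-axis crossing is at x = 0.
Finally, putting this together gives p.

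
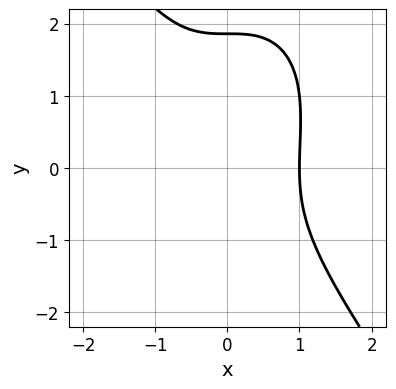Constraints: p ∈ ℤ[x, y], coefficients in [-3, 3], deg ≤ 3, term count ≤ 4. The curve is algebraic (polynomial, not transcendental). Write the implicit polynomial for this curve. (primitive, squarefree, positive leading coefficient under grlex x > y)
3*x^3 + y^3 - y^2 - 3

Degree: no degree-2 curve has this shape, so deg p = 3.
Reading off the gridlines: it meets the x-axis at x = 1 (among the integer gridlines).
Assembling these constraints gives the stated polynomial.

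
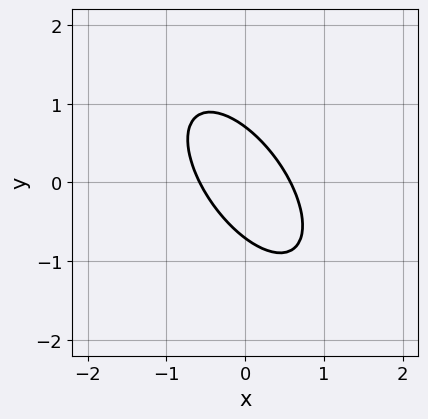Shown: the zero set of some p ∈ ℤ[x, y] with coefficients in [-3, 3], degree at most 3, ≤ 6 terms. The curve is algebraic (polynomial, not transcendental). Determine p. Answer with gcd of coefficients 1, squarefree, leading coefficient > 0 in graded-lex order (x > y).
3*x^2 + 3*x*y + 2*y^2 - 1

The degree is 2 — a generic line meets the curve in up to 2 points.
The integer polynomial consistent with all of this is the stated p.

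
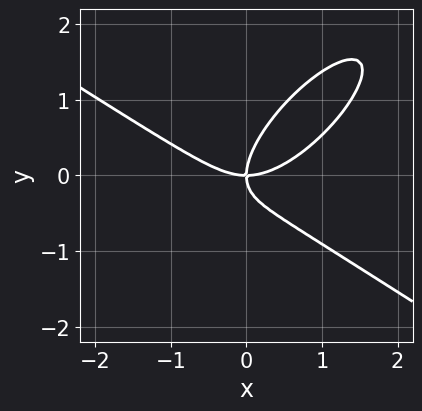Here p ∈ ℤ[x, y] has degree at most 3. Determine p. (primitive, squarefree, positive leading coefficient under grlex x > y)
First, deg p = 3. A generic line meets the curve in up to 3 points.
Then, from the visible intercepts: one y-axis crossing is at y = 0; one x-axis crossing is at x = 0.
Finally, these observations pin down the coefficients.

2*x^3 - 3*x*y^2 + 3*y^3 - 3*x*y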